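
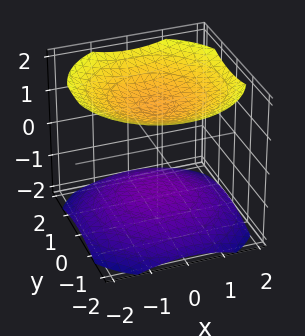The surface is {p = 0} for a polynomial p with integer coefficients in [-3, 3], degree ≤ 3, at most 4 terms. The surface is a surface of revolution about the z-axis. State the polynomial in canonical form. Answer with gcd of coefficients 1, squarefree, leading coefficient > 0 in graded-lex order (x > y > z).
x^2 + y^2 - 2*z^2 + 3

First, the picture has 2 separate pieces. Treating them together as one polynomial.
Next, degree: the shape is more complex than any degree-1 surface, so deg p = 2.
Then, symmetries: the z-axis is an axis of rotation, so x and y enter only as x² + y².
Then, from the visible intercepts: no x-intercept at any integer in the box; no y-intercept at any integer in the box.
Finally, the integer polynomial consistent with all of this is the stated p.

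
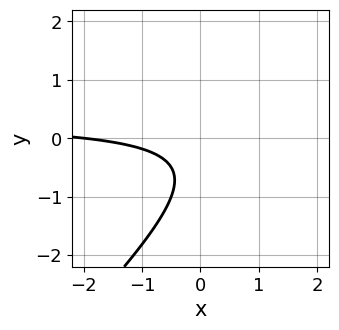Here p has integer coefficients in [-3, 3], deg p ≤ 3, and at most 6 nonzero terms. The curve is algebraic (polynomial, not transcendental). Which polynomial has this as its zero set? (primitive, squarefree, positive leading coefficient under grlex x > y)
1. The degree is 2 — a generic line meets the curve in up to 2 points.
2. Reading off the gridlines: it crosses the x-axis at the gridline x = -2; it misses every integer gridline on the y-axis.
3. The integer polynomial consistent with all of this is the stated p.

3*x*y - 3*y^2 - x - 3*y - 2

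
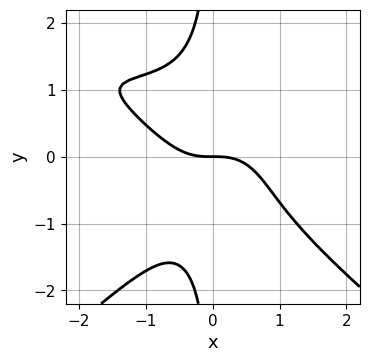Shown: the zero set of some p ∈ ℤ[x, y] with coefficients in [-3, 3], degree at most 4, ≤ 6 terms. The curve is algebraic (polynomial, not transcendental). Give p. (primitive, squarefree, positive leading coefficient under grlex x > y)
1. deg p = 4. No degree-3 curve has this shape.
2. Observable constraints: it meets the y-axis at y = 0 (among the integer gridlines); one x-axis crossing is at x = 0.
3. The integer polynomial consistent with all of this is the stated p.

2*x^3*y - 3*x*y^3 - 3*x^3 - 2*x^2*y - 3*y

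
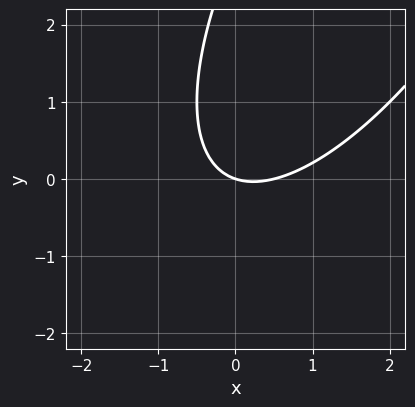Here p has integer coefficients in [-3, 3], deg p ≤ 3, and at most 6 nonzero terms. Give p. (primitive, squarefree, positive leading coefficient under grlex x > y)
deg p = 2.
From the axis intercepts and sections: one x-axis crossing is at x = 0; one y-axis crossing is at y = 0.
Putting this together gives p.

2*x^2 - 2*x*y + y^2 - x - 3*y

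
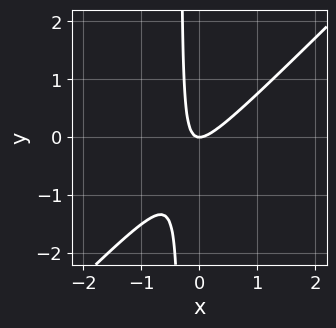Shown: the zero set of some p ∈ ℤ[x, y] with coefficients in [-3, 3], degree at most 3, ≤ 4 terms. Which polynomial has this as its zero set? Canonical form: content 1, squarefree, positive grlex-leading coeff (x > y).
1. deg p = 2. No degree-1 curve has this shape.
2. Reading off the gridlines: it meets the y-axis at y = 0 (among the integer gridlines); it meets the x-axis at x = 0 (among the integer gridlines).
3. Fitting integer coefficients to these (and the overall shape) gives p.

3*x^2 - 3*x*y - y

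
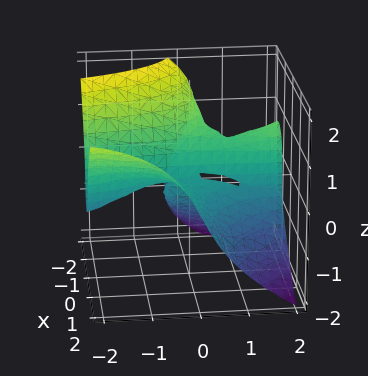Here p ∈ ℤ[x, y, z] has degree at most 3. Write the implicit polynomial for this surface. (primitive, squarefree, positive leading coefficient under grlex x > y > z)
deg p = 3. A generic line meets the surface in up to 3 points.
Reading off the gridlines: it meets the z-axis at z = 0 (among the integer gridlines); the visible y-axis segment lies entirely on the surface; every point of the x-axis in the box is on the surface.
Putting this together gives p.

3*x^2*y + x*y^2 + 2*z^3 + 3*x*z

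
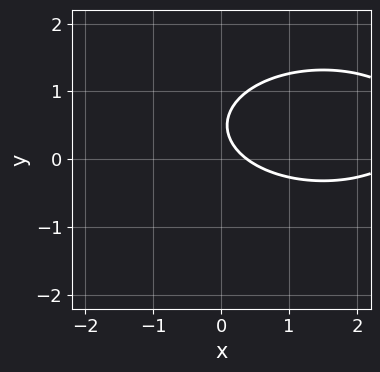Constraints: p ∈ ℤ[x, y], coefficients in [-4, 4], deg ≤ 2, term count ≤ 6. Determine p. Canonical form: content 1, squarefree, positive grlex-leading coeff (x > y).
The degree is 2 — no degree-1 curve has this shape.
Reading off the gridlines: it misses every integer gridline on the y-axis.
These observations pin down the coefficients.

x^2 + 3*y^2 - 3*x - 3*y + 1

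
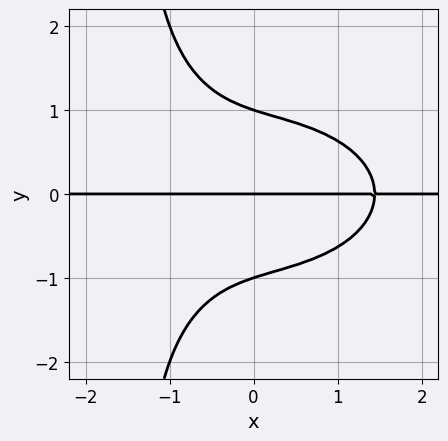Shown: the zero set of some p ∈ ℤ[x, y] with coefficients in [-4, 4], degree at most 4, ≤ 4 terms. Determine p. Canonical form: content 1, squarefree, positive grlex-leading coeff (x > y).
The degree is 4 — a generic line meets the curve in up to 4 points.
Against the integer gridlines: among the integer gridlines, it crosses the y-axis at y ∈ {-1, 0, 1}; every point of the x-axis in the box is on the curve.
These observations pin down the coefficients.

x^3*y + 2*x*y^3 + 3*y^3 - 3*y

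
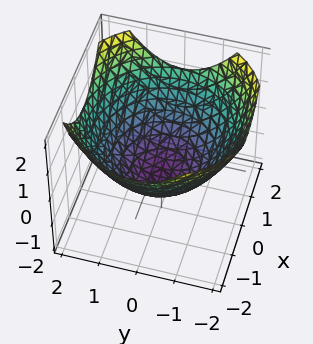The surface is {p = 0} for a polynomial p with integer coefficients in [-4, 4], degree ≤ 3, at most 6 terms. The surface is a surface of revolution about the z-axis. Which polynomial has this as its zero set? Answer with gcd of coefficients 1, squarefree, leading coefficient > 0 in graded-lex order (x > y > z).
x^2 + y^2 - 2*z - 2

(a) deg p = 2. The shape is more complex than any degree-1 surface.
(b) Symmetries: rotational symmetry about the z-axis ⇒ p depends on x, y only through x² + y².
(c) From the axis intercepts and sections: it crosses the z-axis at the gridline z = -1; a circular section at z = 0 has radius between 1 and 2.
(d) These observations pin down the coefficients.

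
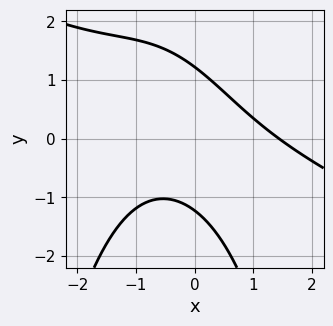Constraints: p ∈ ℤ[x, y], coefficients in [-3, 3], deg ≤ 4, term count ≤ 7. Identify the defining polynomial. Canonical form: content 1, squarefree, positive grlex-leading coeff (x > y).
x^3 + 2*x^2*y + 3*x*y + 2*y^2 - 3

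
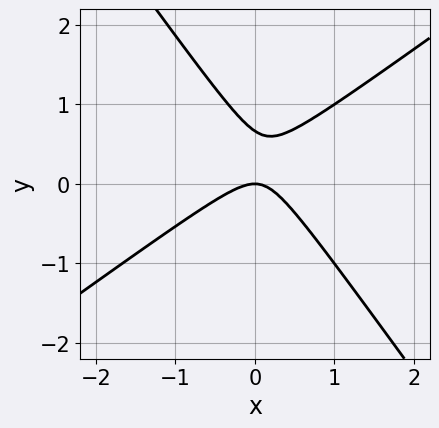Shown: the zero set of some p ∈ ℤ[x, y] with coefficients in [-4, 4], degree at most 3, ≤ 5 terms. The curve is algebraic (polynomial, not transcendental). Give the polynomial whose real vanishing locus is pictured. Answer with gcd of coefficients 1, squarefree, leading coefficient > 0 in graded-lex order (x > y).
3*x^2 - 2*x*y - 3*y^2 + 2*y

1. Degree: a generic line meets the curve in up to 2 points, so deg p = 2.
2. Observable constraints: it meets the x-axis at x = 0 (among the integer gridlines); it crosses the y-axis at the gridline y = 0.
3. The integer polynomial consistent with all of this is the stated p.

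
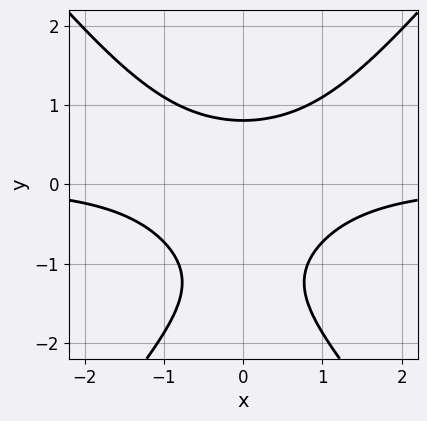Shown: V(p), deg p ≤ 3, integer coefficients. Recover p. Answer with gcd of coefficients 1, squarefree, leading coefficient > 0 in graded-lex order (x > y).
The degree is 3 — the shape is more complex than any degree-2 curve.
Symmetries: the x ↦ −x reflection is a symmetry, so x appears only in even powers.
Reading off the gridlines: it misses every integer gridline on the x-axis.
Together with the visible shape, these determine p as stated.

3*x^2*y - 2*y^3 - 3*y^2 + 3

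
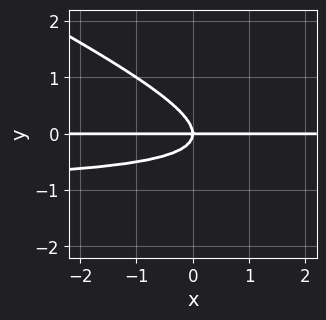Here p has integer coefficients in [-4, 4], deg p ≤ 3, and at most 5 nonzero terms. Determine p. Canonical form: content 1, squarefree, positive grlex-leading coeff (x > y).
x*y^2 + 2*y^3 + x*y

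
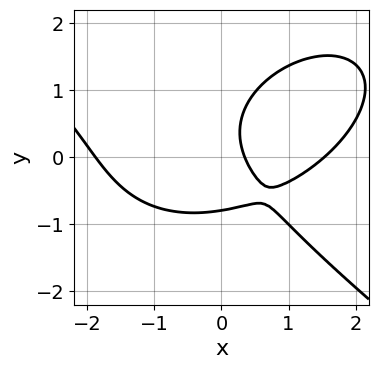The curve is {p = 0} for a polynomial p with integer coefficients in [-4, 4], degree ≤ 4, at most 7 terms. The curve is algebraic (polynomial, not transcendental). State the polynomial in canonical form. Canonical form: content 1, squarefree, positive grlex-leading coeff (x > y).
x^3 + 2*y^3 - 3*x*y - 3*x + 1

1. The degree is 3 — no degree-2 curve has this shape.
2. Putting this together gives p.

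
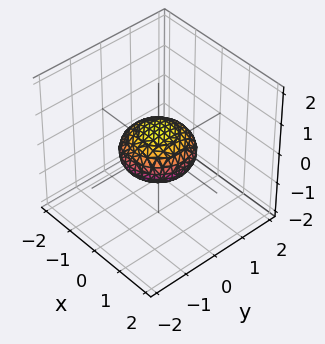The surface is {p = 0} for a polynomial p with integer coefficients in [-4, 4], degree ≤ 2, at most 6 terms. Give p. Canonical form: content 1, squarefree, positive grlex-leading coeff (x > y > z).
First, degree: a closed, bounded, convex surface; a quadric, so deg p = 2.
Next, symmetries: mirror symmetry z ↦ −z ⇒ only even powers of z; every cross-section ⟂ z is a circle, so x, y appear only via x² + y².
Then, reading off the gridlines: the x-axis gridline crossings are at x ∈ {-1, 1}; among the integer gridlines, it crosses the y-axis at y ∈ {-1, 1}.
Finally, putting this together gives p.

x^2 + y^2 + 2*z^2 - 1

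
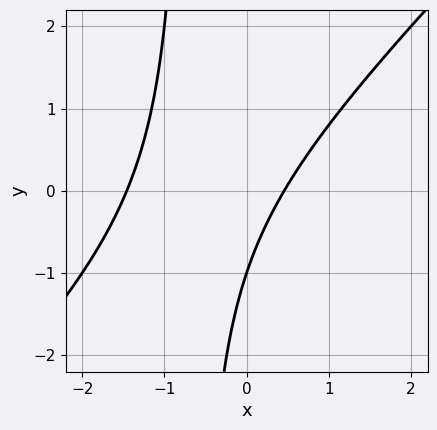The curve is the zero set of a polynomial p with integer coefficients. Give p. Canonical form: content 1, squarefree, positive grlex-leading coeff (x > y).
First, deg p = 2. A generic line meets the curve in up to 2 points.
Then, against the integer gridlines: it crosses the y-axis at the gridline y = -1.
Finally, these observations pin down the coefficients.

3*x^2 - 3*x*y + 3*x - 2*y - 2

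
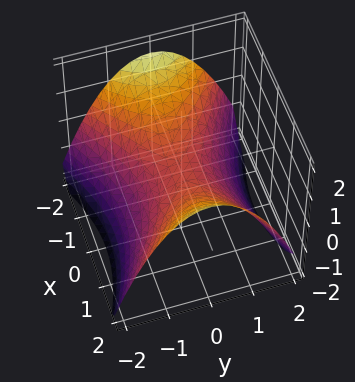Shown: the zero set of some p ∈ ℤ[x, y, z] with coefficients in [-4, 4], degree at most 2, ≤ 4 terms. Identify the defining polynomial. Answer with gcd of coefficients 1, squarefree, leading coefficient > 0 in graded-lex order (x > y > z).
Degree: a saddle surface; a quadric, so deg p = 2.
Symmetries: it's symmetric under x → −x, forcing even powers of x; mirror symmetry y ↦ −y ⇒ only even powers of y.
Observable constraints: it meets the x-axis at x = 0 (among the integer gridlines); one y-axis crossing is at y = 0; it meets the z-axis at z = 0 (among the integer gridlines).
The integer polynomial consistent with all of this is the stated p.

x^2 - 2*y^2 - 3*z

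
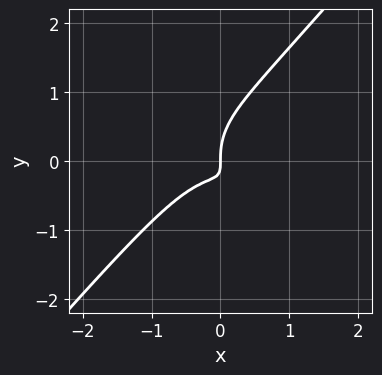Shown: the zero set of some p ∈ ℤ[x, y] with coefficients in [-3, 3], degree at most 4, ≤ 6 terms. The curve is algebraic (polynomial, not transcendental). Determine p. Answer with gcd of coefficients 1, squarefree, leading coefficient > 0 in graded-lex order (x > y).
3*x^3 - 2*y^3 + 3*x*y + x

Degree: the shape is more complex than any degree-2 curve, so deg p = 3.
Against the integer gridlines: it meets the y-axis at y = 0 (among the integer gridlines); it crosses the x-axis at the gridline x = 0.
Solving for integer coefficients yields p as stated.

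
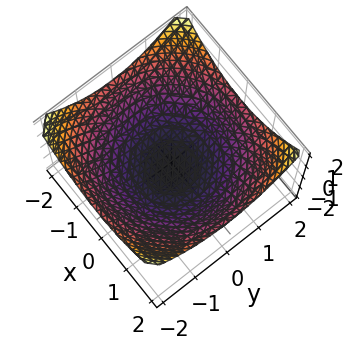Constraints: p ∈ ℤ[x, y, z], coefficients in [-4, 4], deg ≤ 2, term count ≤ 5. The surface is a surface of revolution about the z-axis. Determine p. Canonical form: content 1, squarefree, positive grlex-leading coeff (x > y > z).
x^2 + y^2 - 3*z - 2

(a) The degree is 2 — a generic line meets the surface in up to 2 points.
(b) By symmetry, the z-axis is an axis of rotation, so x and y enter only as x² + y².
(c) From the axis intercepts and sections: a circular section at z = 0 has radius between 1 and 2.
(d) Matching integer coefficients to the picture gives p.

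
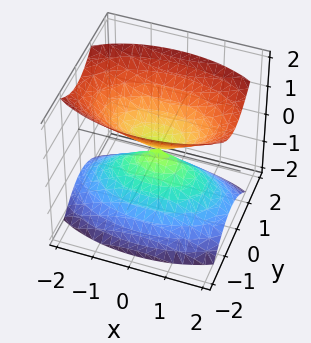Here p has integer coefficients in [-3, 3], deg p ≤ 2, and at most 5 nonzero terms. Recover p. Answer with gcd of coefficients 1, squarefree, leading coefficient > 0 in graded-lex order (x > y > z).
1. The picture has 2 separate pieces.
2. deg p = 2.
3. Symmetries: mirror symmetry x ↦ −x ⇒ only even powers of x; the y ↦ −y reflection is a symmetry, so y appears only in even powers; the z ↦ −z reflection is a symmetry, so z appears only in even powers.
4. From the visible intercepts: one x-axis crossing is at x = 0; it crosses the z-axis at the gridline z = 0; it crosses the y-axis at the gridline y = 0.
5. Together with the visible shape, these determine p as stated.

x^2 + 3*y^2 - 2*z^2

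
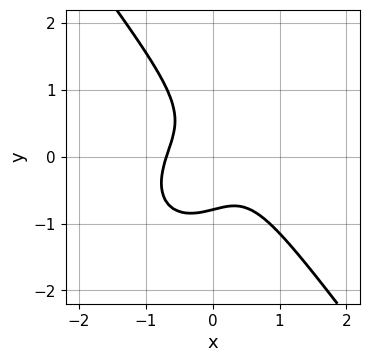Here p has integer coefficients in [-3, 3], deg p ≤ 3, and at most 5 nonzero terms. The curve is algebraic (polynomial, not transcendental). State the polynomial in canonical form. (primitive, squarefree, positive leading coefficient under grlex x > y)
3*x^3 + x*y^2 + 2*y^3 + 2*x*y + 1

First, the degree is 3 — the shape is more complex than any degree-2 curve.
Finally, the integer polynomial consistent with all of this is the stated p.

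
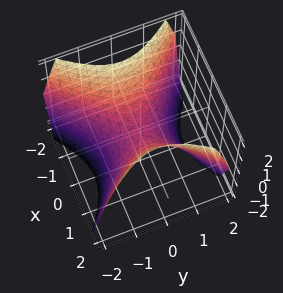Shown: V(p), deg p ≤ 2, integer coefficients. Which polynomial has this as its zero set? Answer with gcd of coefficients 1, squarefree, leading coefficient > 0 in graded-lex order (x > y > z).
x^2 - y^2 - z

(a) The degree is 2 — a saddle surface; a quadric.
(b) Symmetries: it's symmetric under x → −x, forcing even powers of x; it's symmetric under y → −y, forcing even powers of y.
(c) From the visible intercepts: it crosses the z-axis at the gridline z = 0; one x-axis crossing is at x = 0.
(d) Matching integer coefficients to the picture gives p.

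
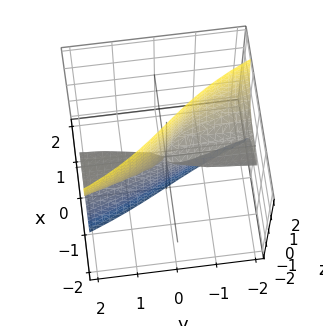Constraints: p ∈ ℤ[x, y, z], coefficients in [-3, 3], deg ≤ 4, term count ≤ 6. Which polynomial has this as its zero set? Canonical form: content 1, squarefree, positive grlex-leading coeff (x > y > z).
2*x^3 + 3*x*z^2 + 2*y*z^2 + y*z

First, deg p = 3.
Next, reading off the gridlines: the visible z-axis segment lies entirely on the surface; every point of the y-axis in the box is on the surface; it crosses the x-axis at the gridline x = 0.
Finally, matching integer coefficients to the picture gives p.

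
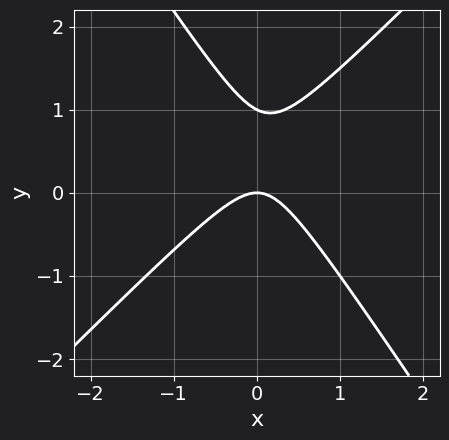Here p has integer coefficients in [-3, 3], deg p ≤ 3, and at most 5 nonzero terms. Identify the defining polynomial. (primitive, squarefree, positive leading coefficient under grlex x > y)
3*x^2 - x*y - 2*y^2 + 2*y

The degree is 2 — a generic line meets the curve in up to 2 points.
Reading off the gridlines: among the integer gridlines, it crosses the y-axis at y ∈ {0, 1}; it meets the x-axis at x = 0 (among the integer gridlines).
Together with the visible shape, these determine p as stated.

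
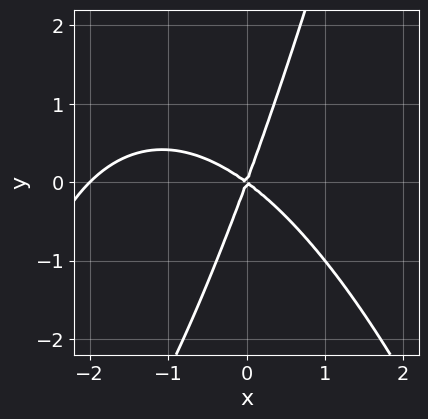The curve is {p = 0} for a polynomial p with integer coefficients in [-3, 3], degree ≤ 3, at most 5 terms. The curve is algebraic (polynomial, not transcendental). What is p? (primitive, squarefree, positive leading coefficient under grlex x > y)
x^3 + 2*x^2 + 2*x*y - y^2

(a) deg p = 3. The shape is more complex than any degree-2 curve.
(b) Observable constraints: the x-axis gridline crossings are at x ∈ {-2, 0}; it meets the y-axis at y = 0 (among the integer gridlines).
(c) Together with the visible shape, these determine p as stated.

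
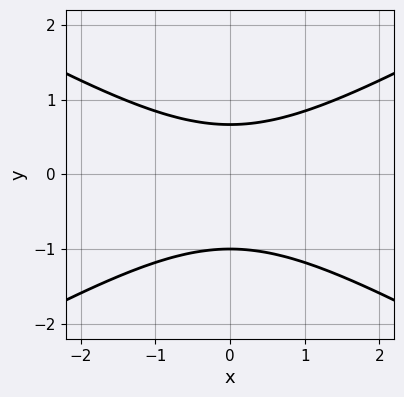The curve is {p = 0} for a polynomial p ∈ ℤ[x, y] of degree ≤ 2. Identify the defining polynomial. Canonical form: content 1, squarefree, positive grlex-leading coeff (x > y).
x^2 - 3*y^2 - y + 2

First, the degree is 2 — the shape is more complex than any degree-1 curve.
Next, symmetries: the x ↦ −x reflection is a symmetry, so x appears only in even powers.
Then, reading off the gridlines: no x-intercept at any integer in the box; it crosses the y-axis at the gridline y = -1.
Finally, these observations pin down the coefficients.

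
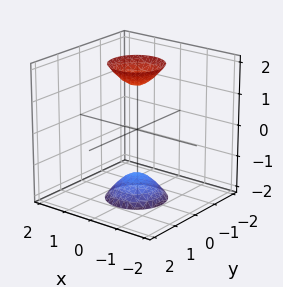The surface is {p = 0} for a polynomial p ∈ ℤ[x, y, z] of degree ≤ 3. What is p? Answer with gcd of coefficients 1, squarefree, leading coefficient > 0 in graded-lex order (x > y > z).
First, the picture has 2 separate pieces.
Next, deg p = 2.
Then, by symmetry, the z-axis is an axis of rotation, so x and y enter only as x² + y²; mirror symmetry z ↦ −z ⇒ only even powers of z.
Next, from the axis intercepts and sections: it misses every integer gridline on the x-axis; a circular section at z = -2 has radius between 0 and 1; no y-intercept at any integer in the box.
Finally, putting this together gives p.

3*x^2 + 3*y^2 - z^2 + 2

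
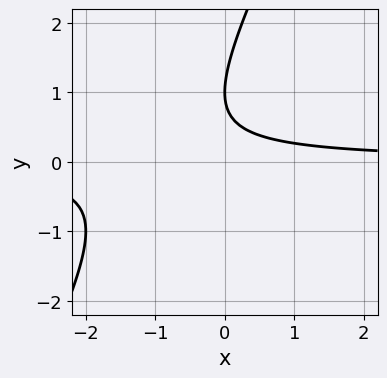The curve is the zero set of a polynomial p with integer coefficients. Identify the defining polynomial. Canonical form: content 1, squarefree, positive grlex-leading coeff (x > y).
Degree: a generic line meets the curve in up to 2 points, so deg p = 2.
Against the integer gridlines: it misses every integer gridline on the x-axis; it meets the y-axis at y = 1 (among the integer gridlines).
Putting this together gives p.

2*x*y - y^2 + 2*y - 1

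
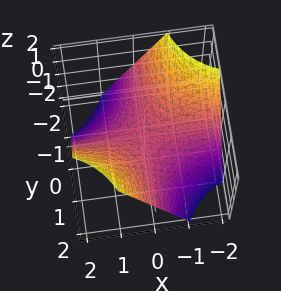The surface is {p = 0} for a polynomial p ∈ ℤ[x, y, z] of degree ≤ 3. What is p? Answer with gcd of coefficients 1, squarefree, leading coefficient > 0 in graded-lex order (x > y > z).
x*y - z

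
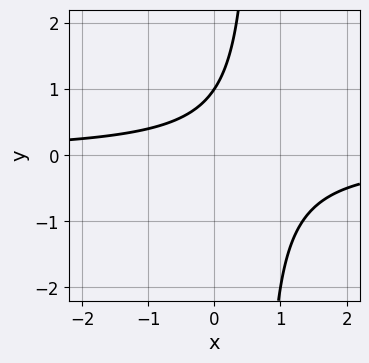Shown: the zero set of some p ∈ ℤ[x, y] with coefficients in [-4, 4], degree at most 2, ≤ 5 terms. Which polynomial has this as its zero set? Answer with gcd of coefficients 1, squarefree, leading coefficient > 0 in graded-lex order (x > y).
3*x*y - 2*y + 2

1. Degree: a generic line meets the curve in up to 2 points, so deg p = 2.
2. Observable constraints: no x-intercept at any integer in the box; one y-axis crossing is at y = 1.
3. Matching integer coefficients to the picture gives p.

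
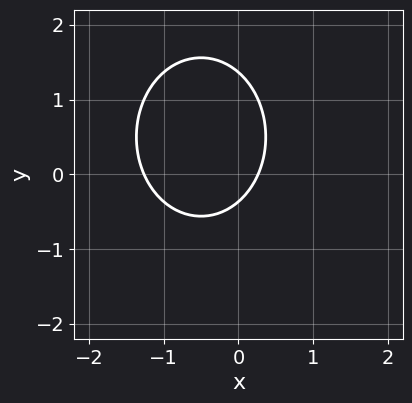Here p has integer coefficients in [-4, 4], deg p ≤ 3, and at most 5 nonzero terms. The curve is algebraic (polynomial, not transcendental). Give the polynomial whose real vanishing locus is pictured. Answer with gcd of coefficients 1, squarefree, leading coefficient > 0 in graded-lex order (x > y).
3*x^2 + 2*y^2 + 3*x - 2*y - 1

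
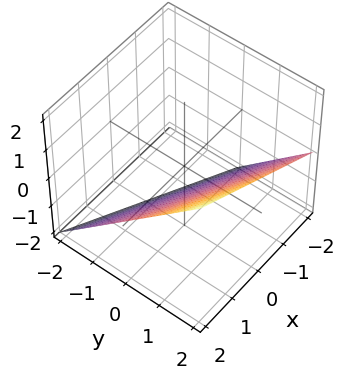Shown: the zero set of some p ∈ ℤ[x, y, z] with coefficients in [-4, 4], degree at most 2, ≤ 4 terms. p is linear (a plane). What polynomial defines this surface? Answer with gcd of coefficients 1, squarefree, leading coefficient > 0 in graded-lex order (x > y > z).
x + 2*y - 2*z - 2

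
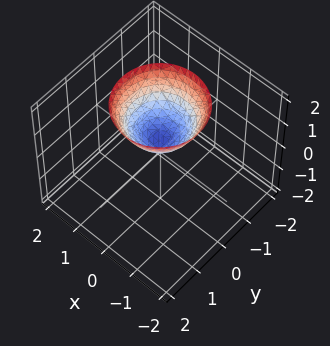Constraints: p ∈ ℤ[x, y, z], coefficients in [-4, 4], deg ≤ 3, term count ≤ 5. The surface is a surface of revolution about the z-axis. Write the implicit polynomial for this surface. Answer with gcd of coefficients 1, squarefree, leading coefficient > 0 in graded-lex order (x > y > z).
2*x^2 + 2*y^2 - 2*z + 1

1. The degree is 2 — a generic line meets the surface in up to 2 points.
2. Symmetries: rotational symmetry about the z-axis ⇒ p depends on x, y only through x² + y².
3. Against the integer gridlines: a circular section at z = 2 has radius between 1 and 2; no x-intercept at any integer in the box.
4. Solving for integer coefficients yields p as stated.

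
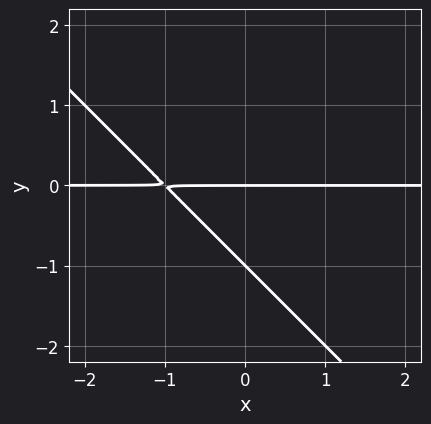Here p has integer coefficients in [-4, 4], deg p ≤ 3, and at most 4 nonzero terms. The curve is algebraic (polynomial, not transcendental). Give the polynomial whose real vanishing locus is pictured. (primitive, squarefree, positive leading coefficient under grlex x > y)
First, degree: a generic line meets the curve in up to 2 points, so deg p = 2.
Then, against the integer gridlines: among the integer gridlines, it crosses the y-axis at y ∈ {-1, 0}; every point of the x-axis in the box is on the curve.
Finally, assembling these constraints gives the stated polynomial.

x*y + y^2 + y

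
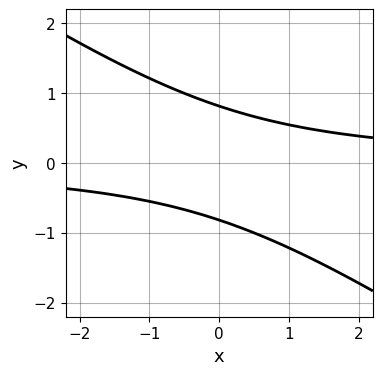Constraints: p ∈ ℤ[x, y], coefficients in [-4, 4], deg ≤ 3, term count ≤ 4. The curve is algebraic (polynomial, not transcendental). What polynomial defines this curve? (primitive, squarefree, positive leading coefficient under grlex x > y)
(a) The degree is 2 — no degree-1 curve has this shape.
(b) From the axis intercepts and sections: no x-intercept at any integer in the box.
(c) Together with the visible shape, these determine p as stated.

2*x*y + 3*y^2 - 2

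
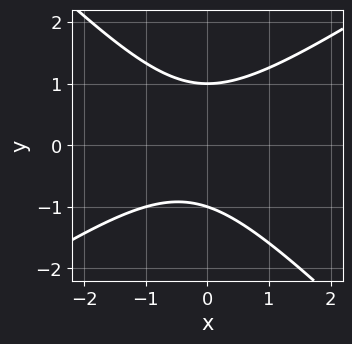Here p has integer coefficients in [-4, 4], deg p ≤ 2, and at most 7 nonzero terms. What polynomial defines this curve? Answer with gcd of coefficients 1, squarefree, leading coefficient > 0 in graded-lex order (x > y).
2*x^2 - x*y - 3*y^2 + x + 3

The degree is 2 — no degree-1 curve has this shape.
Against the integer gridlines: among the integer gridlines, it crosses the y-axis at y ∈ {-1, 1}; the curve avoids every integer x-axis point in the box.
The integer polynomial consistent with all of this is the stated p.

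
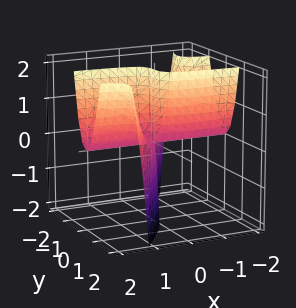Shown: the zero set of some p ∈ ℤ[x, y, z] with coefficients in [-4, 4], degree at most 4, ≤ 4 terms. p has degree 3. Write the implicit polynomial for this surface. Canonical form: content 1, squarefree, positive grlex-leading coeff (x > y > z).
3*x*y^2 - 2*y^3 - x*z

1. The degree is 3 — the shape is more complex than any degree-2 surface.
2. Observable constraints: it meets the y-axis at y = 0 (among the integer gridlines); every point of the x-axis in the box is on the surface.
3. Assembling these constraints gives the stated polynomial.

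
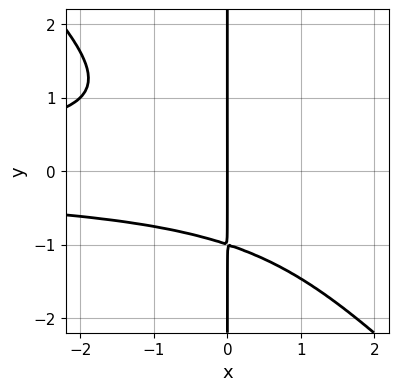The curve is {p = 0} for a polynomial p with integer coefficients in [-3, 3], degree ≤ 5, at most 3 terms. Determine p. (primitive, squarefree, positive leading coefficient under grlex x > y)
x^2*y^2 + x*y^3 + x

(a) The degree is 4 — a generic line meets the curve in up to 4 points.
(b) Observable constraints: one x-axis crossing is at x = 0; the visible y-axis segment lies entirely on the curve.
(c) These observations pin down the coefficients.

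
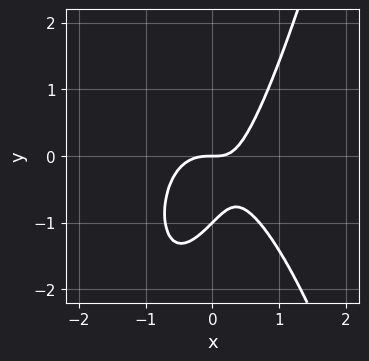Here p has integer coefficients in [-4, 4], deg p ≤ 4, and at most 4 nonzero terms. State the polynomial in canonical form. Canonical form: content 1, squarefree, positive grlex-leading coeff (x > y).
The degree is 3 — no degree-2 curve has this shape.
Observable constraints: the y-axis gridline crossings are at y ∈ {-1, 0}; it crosses the x-axis at the gridline x = 0.
Assembling these constraints gives the stated polynomial.

2*x^3 + x*y - y^2 - y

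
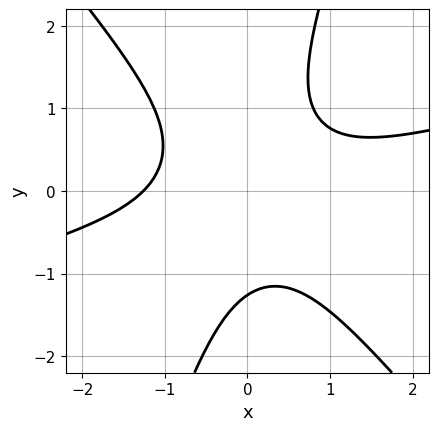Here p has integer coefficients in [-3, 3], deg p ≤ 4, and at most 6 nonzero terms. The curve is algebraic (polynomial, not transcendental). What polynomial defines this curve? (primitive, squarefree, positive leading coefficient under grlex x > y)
The degree is 3 — the shape is more complex than any degree-2 curve.
The integer polynomial consistent with all of this is the stated p.

x^3 - 3*x^2*y - 2*x*y^2 + y^3 + 2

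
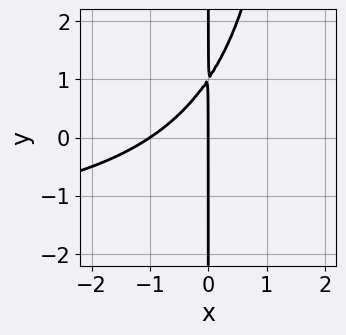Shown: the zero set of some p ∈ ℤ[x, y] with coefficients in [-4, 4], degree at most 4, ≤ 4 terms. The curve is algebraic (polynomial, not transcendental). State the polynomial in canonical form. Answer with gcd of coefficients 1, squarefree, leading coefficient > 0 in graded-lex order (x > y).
x^2*y + 2*x^2 - 2*x*y + 2*x

Degree: the shape is more complex than any degree-2 curve, so deg p = 3.
Reading off the gridlines: the visible y-axis segment lies entirely on the curve; among the integer gridlines, it crosses the x-axis at x ∈ {-1, 0}.
Matching integer coefficients to the picture gives p.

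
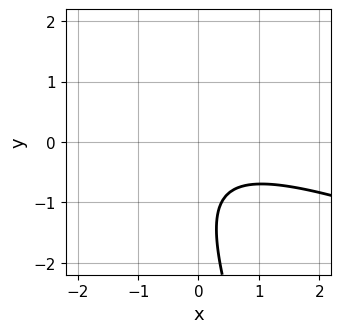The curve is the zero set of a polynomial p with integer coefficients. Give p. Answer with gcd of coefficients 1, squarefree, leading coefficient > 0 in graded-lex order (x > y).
1. deg p = 2.
2. Against the integer gridlines: the curve avoids every integer x-axis point in the box; no y-intercept at any integer in the box.
3. Fitting integer coefficients to these (and the overall shape) gives p.

x^2 + 3*x*y + y^2 + 2*y + 2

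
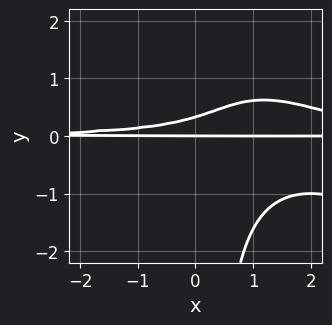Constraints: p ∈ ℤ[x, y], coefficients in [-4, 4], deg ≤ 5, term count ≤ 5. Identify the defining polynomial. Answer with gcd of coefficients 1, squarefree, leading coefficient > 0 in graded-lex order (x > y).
Degree: no degree-3 curve has this shape, so deg p = 4.
Against the integer gridlines: every point of the x-axis in the box is on the curve; it meets the y-axis at y = 0 (among the integer gridlines).
Fitting integer coefficients to these (and the overall shape) gives p.

x^2*y^2 + x*y^3 - 3*x*y^2 + 3*y^2 - y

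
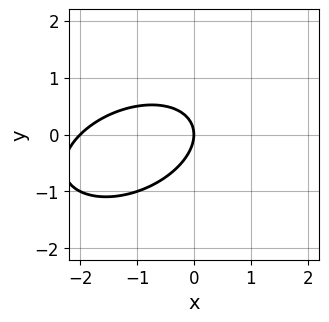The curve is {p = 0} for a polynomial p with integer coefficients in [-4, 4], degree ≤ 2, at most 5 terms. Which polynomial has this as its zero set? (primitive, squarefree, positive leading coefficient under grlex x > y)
First, deg p = 2. A generic line meets the curve in up to 2 points.
Then, against the integer gridlines: it meets the y-axis at y = 0 (among the integer gridlines); the x-axis gridline crossings are at x ∈ {-2, 0}.
Finally, fitting integer coefficients to these (and the overall shape) gives p.

x^2 - x*y + 2*y^2 + 2*x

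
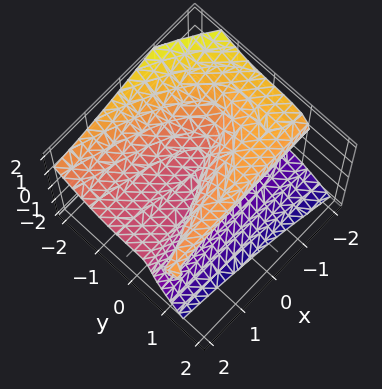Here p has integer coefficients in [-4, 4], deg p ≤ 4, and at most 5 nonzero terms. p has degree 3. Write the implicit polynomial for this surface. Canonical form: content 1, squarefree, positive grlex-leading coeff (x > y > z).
Degree: the shape is more complex than any degree-2 surface, so deg p = 3.
Against the integer gridlines: every point of the x-axis in the box is on the surface; one y-axis crossing is at y = 0; it meets the z-axis at z = 0 (among the integer gridlines).
Putting this together gives p.

x*y*z - y^3 - z^3 - x*z + 2*y*z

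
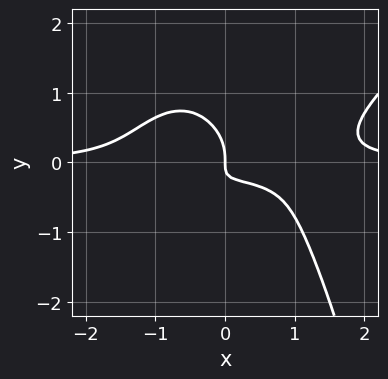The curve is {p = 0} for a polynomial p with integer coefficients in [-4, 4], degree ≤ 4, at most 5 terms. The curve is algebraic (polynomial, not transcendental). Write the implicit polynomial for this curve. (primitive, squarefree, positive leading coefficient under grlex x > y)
2*x^3*y - 2*x^2*y^2 - 3*y^3 - 3*x*y - x

1. deg p = 4. A generic line meets the curve in up to 4 points.
2. From the visible intercepts: it crosses the y-axis at the gridline y = 0; one x-axis crossing is at x = 0.
3. Fitting integer coefficients to these (and the overall shape) gives p.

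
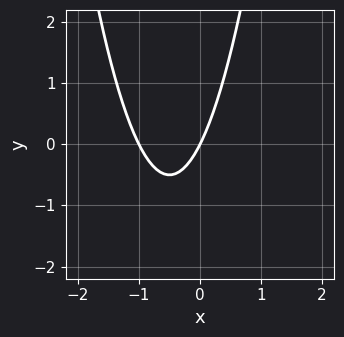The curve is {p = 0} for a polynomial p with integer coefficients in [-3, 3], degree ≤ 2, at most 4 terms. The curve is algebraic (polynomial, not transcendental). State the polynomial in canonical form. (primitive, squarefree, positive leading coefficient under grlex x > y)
Degree: a generic line meets the curve in up to 2 points, so deg p = 2.
Observable constraints: the x-axis gridline crossings are at x ∈ {-1, 0}; it crosses the y-axis at the gridline y = 0.
Together with the visible shape, these determine p as stated.

2*x^2 + 2*x - y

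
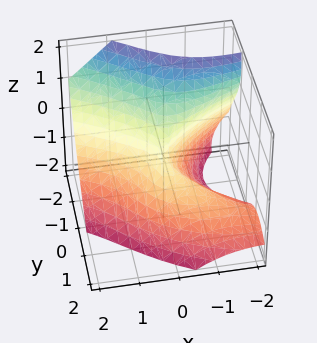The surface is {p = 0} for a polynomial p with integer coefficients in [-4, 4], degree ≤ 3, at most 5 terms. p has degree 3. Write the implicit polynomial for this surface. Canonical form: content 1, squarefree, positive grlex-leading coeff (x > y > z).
3*x*y*z - 2*y^3 - z^3 - 2*x^2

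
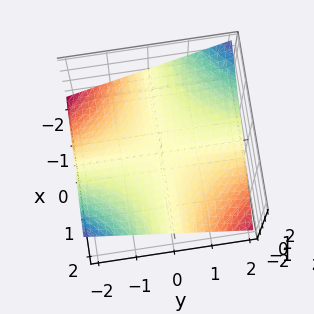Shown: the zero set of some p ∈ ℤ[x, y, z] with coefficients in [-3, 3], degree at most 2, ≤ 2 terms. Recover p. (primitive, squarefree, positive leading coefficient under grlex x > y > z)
(a) Degree: a saddle surface; a quadric, so deg p = 2.
(b) Reading off the gridlines: the visible x-axis segment lies entirely on the surface; the visible y-axis segment lies entirely on the surface.
(c) Assembling these constraints gives the stated polynomial.

x*y + 3*z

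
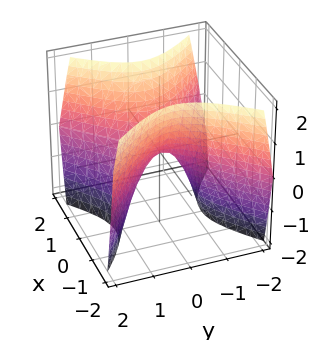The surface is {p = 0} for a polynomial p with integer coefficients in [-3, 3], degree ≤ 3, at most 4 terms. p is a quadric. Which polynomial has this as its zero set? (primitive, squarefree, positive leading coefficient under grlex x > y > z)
3*x^2 - 3*y^2 - 2*z

First, deg p = 2.
Next, symmetries: the y ↦ −y reflection is a symmetry, so y appears only in even powers; mirror symmetry x ↦ −x ⇒ only even powers of x.
Next, against the integer gridlines: it crosses the z-axis at the gridline z = 0; one x-axis crossing is at x = 0.
Finally, putting this together gives p.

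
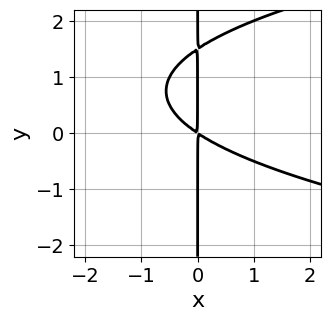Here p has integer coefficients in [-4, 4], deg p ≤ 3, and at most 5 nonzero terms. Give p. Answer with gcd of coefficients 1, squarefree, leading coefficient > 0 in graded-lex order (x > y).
1. deg p = 3. The shape is more complex than any degree-2 curve.
2. Checking where it meets the axes: every point of the y-axis in the box is on the curve.
3. Fitting integer coefficients to these (and the overall shape) gives p.

2*x*y^2 - 2*x^2 - 3*x*y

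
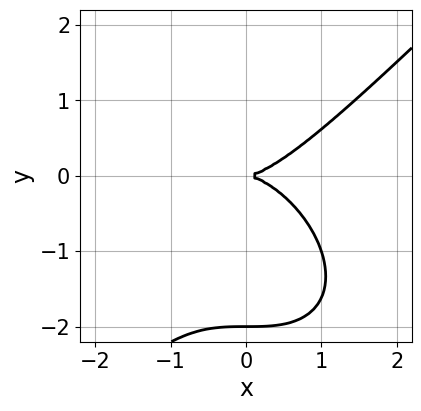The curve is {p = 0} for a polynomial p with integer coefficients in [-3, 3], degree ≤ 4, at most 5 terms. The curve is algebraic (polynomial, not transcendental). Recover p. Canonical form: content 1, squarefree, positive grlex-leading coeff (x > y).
1. The degree is 3 — the shape is more complex than any degree-2 curve.
2. Reading off the gridlines: one x-axis crossing is at x = 0; among the integer gridlines, it crosses the y-axis at y ∈ {-2, 0}.
3. Putting this together gives p.

x^3 - y^3 - 2*y^2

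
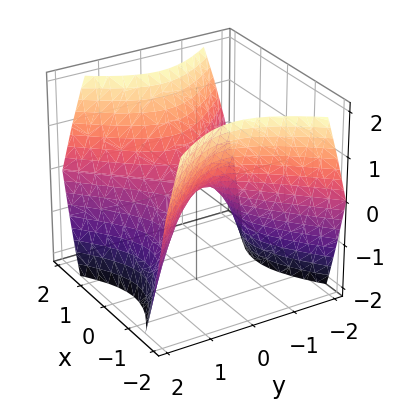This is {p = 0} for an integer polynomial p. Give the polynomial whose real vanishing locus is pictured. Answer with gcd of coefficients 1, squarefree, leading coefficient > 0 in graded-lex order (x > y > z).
x^2 - y^2 - z

First, deg p = 2. A hyperbolic paraboloid; a quadric.
Next, symmetries: mirror symmetry y ↦ −y ⇒ only even powers of y; mirror symmetry x ↦ −x ⇒ only even powers of x.
Next, observable constraints: it crosses the x-axis at the gridline x = 0; it crosses the y-axis at the gridline y = 0; it meets the z-axis at z = 0 (among the integer gridlines).
Finally, solving for integer coefficients yields p as stated.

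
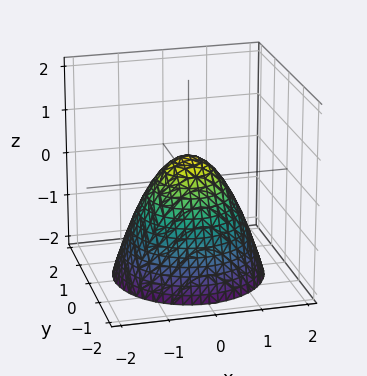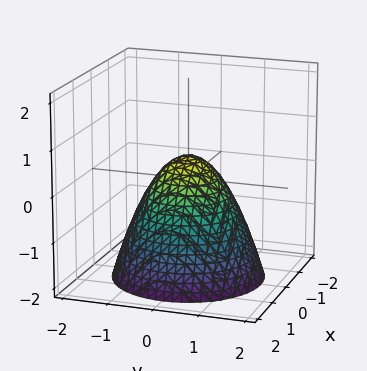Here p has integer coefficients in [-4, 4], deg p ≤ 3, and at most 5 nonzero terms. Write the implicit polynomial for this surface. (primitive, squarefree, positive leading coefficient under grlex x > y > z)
(a) deg p = 2.
(b) By symmetry, the z-axis is an axis of rotation, so x and y enter only as x² + y².
(c) Checking where it meets the axes: a circular section at z = -2 has radius between 1 and 2.
(d) Together with the visible shape, these determine p as stated.

2*x^2 + 2*y^2 + 2*z - 1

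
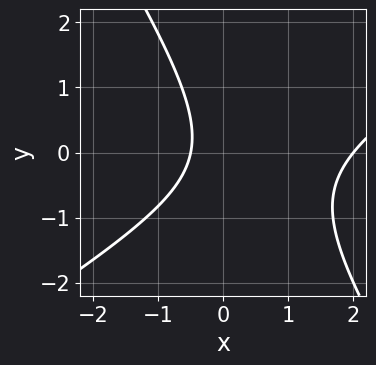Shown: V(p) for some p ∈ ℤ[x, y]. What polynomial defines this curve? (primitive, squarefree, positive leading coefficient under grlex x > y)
The degree is 2 — a generic line meets the curve in up to 2 points.
Reading off the gridlines: no y-intercept at any integer in the box; it crosses the x-axis at the gridline x = 2.
Solving for integer coefficients yields p as stated.

2*x^2 - 2*x*y - 2*y^2 - 3*x - 2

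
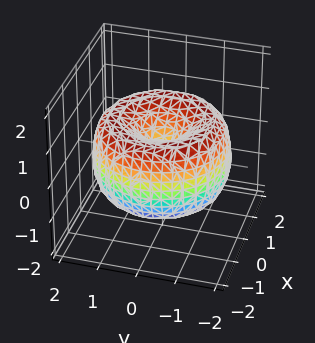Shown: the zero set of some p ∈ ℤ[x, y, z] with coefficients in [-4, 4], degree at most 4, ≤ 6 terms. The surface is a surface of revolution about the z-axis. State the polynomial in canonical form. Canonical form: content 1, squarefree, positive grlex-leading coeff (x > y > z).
The degree is 4 — the shape is more complex than any degree-3 surface.
Symmetry: every cross-section ⟂ z is a circle, so x, y appear only via x² + y².
From the axis intercepts and sections: a circular section at z = 1 has radius exactly 1; one x-axis crossing is at x = 0.
Solving for integer coefficients yields p as stated.

x^4 + 2*x^2*y^2 + y^4 - 3*x^2 - 3*y^2 + 2*z^2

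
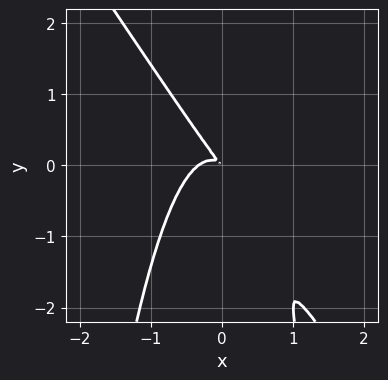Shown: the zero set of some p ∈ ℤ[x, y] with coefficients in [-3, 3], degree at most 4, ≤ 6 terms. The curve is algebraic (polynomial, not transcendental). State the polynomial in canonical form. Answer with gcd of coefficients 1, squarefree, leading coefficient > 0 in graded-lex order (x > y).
1. Degree: no degree-2 curve has this shape, so deg p = 3.
2. Matching integer coefficients to the picture gives p.

3*x^3 + 2*x^2*y + x^2 + 2*x*y + y^2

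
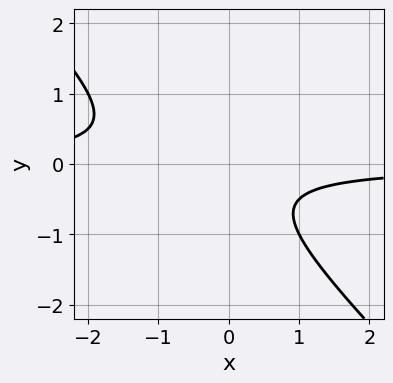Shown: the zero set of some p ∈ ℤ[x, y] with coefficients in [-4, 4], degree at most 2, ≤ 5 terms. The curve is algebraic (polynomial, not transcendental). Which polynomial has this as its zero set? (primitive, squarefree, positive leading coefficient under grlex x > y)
(a) The degree is 2 — a generic line meets the curve in up to 2 points.
(b) From the axis intercepts and sections: the curve avoids every integer y-axis point in the box; it misses every integer gridline on the x-axis.
(c) Solving for integer coefficients yields p as stated.

2*x*y + 2*y^2 + y + 1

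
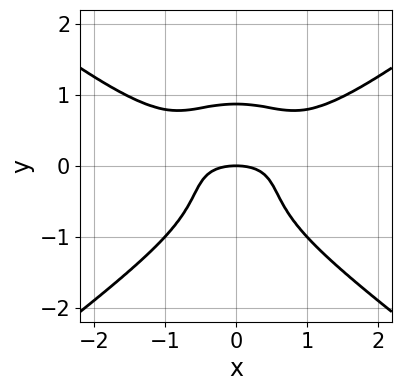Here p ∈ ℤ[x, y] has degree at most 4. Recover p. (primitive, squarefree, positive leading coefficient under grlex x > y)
(a) deg p = 4. No degree-3 curve has this shape.
(b) Symmetries: the x ↦ −x reflection is a symmetry, so x appears only in even powers.
(c) Observable constraints: it crosses the x-axis at the gridline x = 0; it crosses the y-axis at the gridline y = 0.
(d) The integer polynomial consistent with all of this is the stated p.

x^4 - 3*y^4 - 3*x^2*y + x^2 + 2*y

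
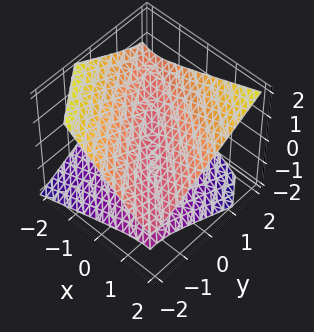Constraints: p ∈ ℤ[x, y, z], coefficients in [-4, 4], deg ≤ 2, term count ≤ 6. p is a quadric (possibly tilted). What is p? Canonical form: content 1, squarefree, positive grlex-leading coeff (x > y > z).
x^2 + 2*x*y - x*z + y^2 - 3*z^2

1. The degree is 2 — a generic line meets the surface in up to 2 points.
2. Checking where it meets the axes: one y-axis crossing is at y = 0; it crosses the z-axis at the gridline z = 0; it meets the x-axis at x = 0 (among the integer gridlines).
3. These observations pin down the coefficients.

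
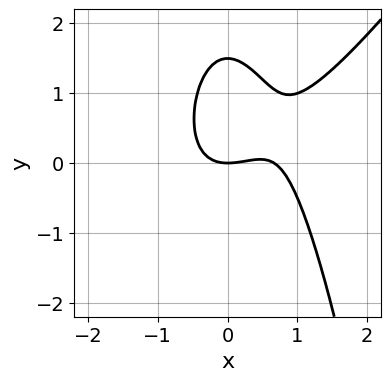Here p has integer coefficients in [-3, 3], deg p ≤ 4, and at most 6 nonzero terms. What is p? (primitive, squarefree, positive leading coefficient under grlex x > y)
1. deg p = 3. A generic line meets the curve in up to 3 points.
2. Reading off the gridlines: one x-axis crossing is at x = 0; it meets the y-axis at y = 0 (among the integer gridlines).
3. Fitting integer coefficients to these (and the overall shape) gives p.

3*x^3 - 2*x^2*y - 2*x^2 - 2*y^2 + 3*y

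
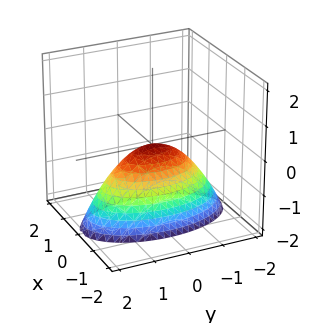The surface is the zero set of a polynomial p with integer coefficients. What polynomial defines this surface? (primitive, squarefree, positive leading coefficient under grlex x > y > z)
3*x^2 + y^2 + 2*z

(a) deg p = 2.
(b) Symmetries: the x ↦ −x reflection is a symmetry, so x appears only in even powers; the y ↦ −y reflection is a symmetry, so y appears only in even powers.
(c) Reading off the gridlines: it meets the x-axis at x = 0 (among the integer gridlines); one y-axis crossing is at y = 0; it crosses the z-axis at the gridline z = 0.
(d) These observations pin down the coefficients.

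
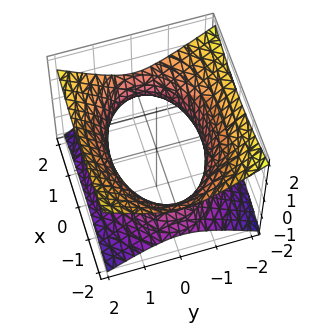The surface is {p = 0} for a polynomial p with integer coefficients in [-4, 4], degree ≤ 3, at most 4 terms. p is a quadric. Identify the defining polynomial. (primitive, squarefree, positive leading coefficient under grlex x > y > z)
x^2 + 2*y^2 - 3*z^2 - 3

1. deg p = 2. One connected sheet with a waist; a quadric.
2. Symmetries: the x ↦ −x reflection is a symmetry, so x appears only in even powers; the y ↦ −y reflection is a symmetry, so y appears only in even powers; mirror symmetry z ↦ −z ⇒ only even powers of z.
3. From the visible intercepts: it misses every integer gridline on the z-axis.
4. Solving for integer coefficients yields p as stated.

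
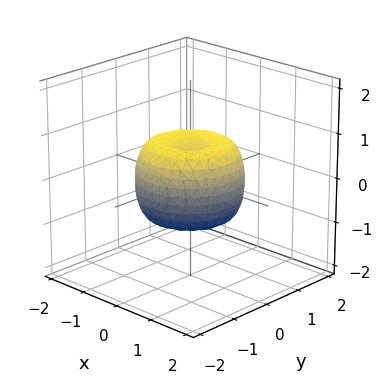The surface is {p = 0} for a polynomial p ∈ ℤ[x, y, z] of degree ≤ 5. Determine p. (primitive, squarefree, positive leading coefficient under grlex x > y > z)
2*x^4 + 4*x^2*y^2 + 2*y^4 - 2*x^2 - 2*y^2 + 2*z^2 - 1

1. Degree: no degree-3 surface has this shape, so deg p = 4.
2. Symmetries: rotational symmetry about the z-axis ⇒ p depends on x, y only through x² + y².
3. Reading off the gridlines: a circular section at z = 0 has radius between 1 and 2.
4. Putting this together gives p.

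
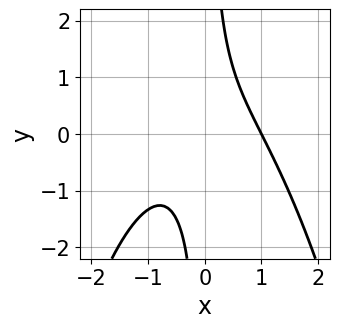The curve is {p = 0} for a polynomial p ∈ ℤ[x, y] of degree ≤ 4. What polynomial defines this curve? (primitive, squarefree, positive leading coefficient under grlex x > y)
2*x^3 + 3*x*y - 2

1. The degree is 3 — no degree-2 curve has this shape.
2. From the visible intercepts: it meets the x-axis at x = 1 (among the integer gridlines); it misses every integer gridline on the y-axis.
3. These observations pin down the coefficients.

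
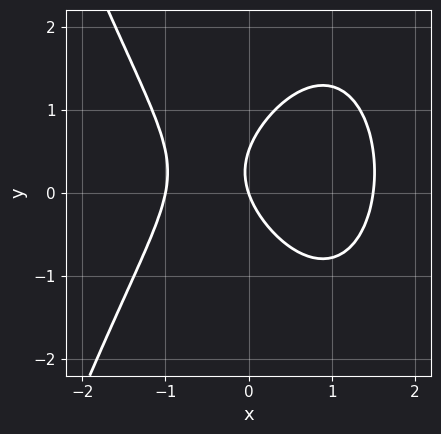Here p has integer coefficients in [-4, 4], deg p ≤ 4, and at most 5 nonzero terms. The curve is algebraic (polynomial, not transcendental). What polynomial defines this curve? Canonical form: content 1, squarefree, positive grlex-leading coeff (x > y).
(a) The degree is 3 — no degree-2 curve has this shape.
(b) Checking where it meets the axes: it meets the y-axis at y = 0 (among the integer gridlines); among the integer gridlines, it crosses the x-axis at x ∈ {-1, 0}.
(c) Together with the visible shape, these determine p as stated.

2*x^3 - x^2 + 2*y^2 - 3*x - y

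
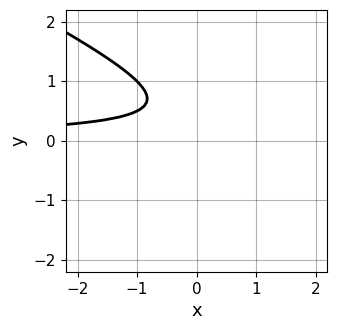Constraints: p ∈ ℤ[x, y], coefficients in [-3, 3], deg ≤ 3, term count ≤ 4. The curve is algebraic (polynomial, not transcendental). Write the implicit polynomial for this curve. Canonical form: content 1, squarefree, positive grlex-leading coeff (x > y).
Degree: no degree-1 curve has this shape, so deg p = 2.
Reading off the gridlines: the curve avoids every integer y-axis point in the box; it misses every integer gridline on the x-axis.
These observations pin down the coefficients.

x*y + 2*y^2 - 2*y + 1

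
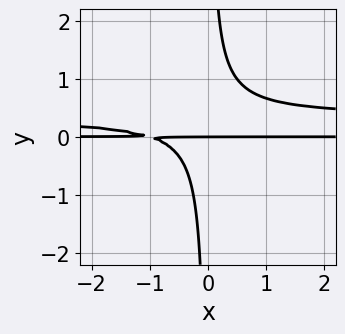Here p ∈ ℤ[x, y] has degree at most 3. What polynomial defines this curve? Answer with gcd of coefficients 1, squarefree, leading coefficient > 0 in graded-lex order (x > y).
First, deg p = 3.
Next, observable constraints: every point of the x-axis in the box is on the curve; it crosses the y-axis at the gridline y = 0.
Finally, fitting integer coefficients to these (and the overall shape) gives p.

3*x*y^2 - x*y - y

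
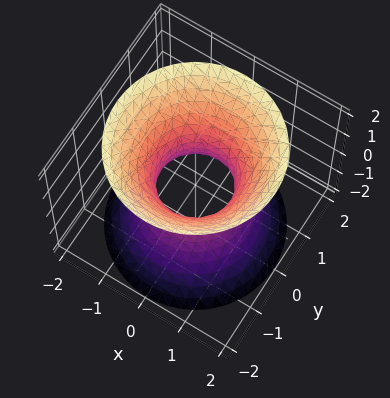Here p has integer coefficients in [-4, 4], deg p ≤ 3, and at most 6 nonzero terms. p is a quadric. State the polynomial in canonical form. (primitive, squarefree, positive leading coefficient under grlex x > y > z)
1. Degree: one connected sheet with a waist; a quadric, so deg p = 2.
2. Symmetries: it's symmetric under z → −z, forcing even powers of z; the z-axis is an axis of rotation, so x and y enter only as x² + y².
3. Checking where it meets the axes: the surface avoids every integer z-axis point in the box; a circular section at z = -1 has radius between 1 and 2.
4. Putting this together gives p.

3*x^2 + 3*y^2 - 2*z^2 - 2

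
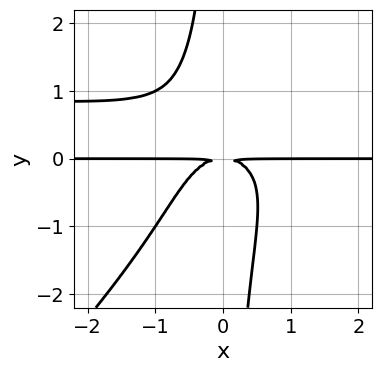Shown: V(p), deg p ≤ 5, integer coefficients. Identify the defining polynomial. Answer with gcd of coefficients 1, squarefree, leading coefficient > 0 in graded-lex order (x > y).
x^2*y^2 - x*y^3 - x^2*y - y^2

First, the degree is 4 — no degree-3 curve has this shape.
Then, against the integer gridlines: the visible x-axis segment lies entirely on the curve.
Finally, matching integer coefficients to the picture gives p.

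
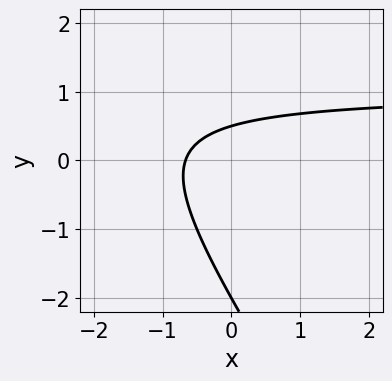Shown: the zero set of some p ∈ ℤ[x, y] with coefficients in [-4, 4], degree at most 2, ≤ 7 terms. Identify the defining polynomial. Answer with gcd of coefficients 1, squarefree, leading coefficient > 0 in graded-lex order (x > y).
3*x*y + 2*y^2 - 3*x + 3*y - 2

1. deg p = 2. A generic line meets the curve in up to 2 points.
2. From the axis intercepts and sections: it crosses the y-axis at the gridline y = -2.
3. Putting this together gives p.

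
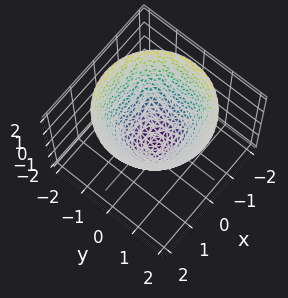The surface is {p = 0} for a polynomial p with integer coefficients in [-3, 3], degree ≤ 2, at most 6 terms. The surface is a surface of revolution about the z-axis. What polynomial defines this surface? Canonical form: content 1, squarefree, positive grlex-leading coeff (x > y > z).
x^2 + y^2 - z - 1

1. deg p = 2. No degree-1 surface has this shape.
2. By symmetry, every cross-section ⟂ z is a circle, so x, y appear only via x² + y².
3. Reading off the gridlines: it meets the z-axis at z = -1 (among the integer gridlines); a circular section at z = 1 has radius between 1 and 2.
4. These observations pin down the coefficients. Check: (-1, 0, 0) on the x-axis lies on the surface, and p(-1, 0, 0) = 0. ✓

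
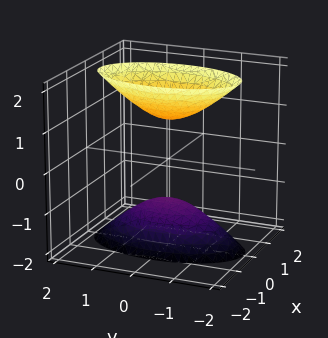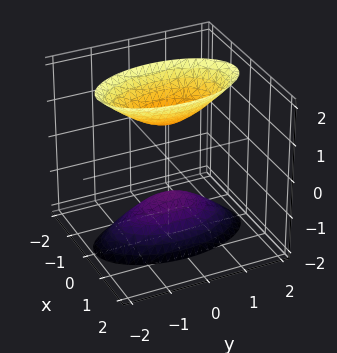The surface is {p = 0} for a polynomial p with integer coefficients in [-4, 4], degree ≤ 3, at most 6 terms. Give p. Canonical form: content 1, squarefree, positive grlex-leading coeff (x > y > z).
3*x^2 + y^2 - z^2 + 1

First, the picture has 2 separate pieces. Treating them together as one polynomial.
Then, degree: two separate bowl-shaped sheets opening away from each other; a quadric, so deg p = 2.
Next, symmetries: the x ↦ −x reflection is a symmetry, so x appears only in even powers; mirror symmetry z ↦ −z ⇒ only even powers of z; it's symmetric under y → −y, forcing even powers of y.
Next, from the axis intercepts and sections: no y-intercept at any integer in the box; the surface avoids every integer x-axis point in the box; the z-axis gridline crossings are at z ∈ {-1, 1}.
Finally, solving for integer coefficients yields p as stated.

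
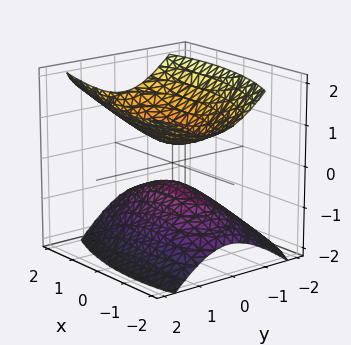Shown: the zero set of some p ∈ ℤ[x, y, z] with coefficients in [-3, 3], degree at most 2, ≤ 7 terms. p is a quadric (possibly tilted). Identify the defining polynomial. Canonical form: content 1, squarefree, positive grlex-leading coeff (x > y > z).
x^2 + x*y + 3*y^2 - y*z - 3*z^2 + 1

(a) I count 2 distinct pieces.
(b) Degree: the shape is more complex than any degree-1 surface, so deg p = 2.
(c) Reading off the gridlines: it misses every integer gridline on the y-axis; no x-intercept at any integer in the box.
(d) Solving for integer coefficients yields p as stated.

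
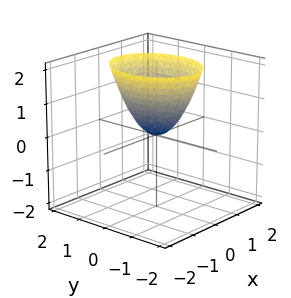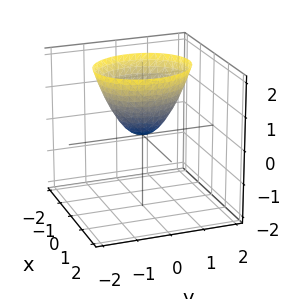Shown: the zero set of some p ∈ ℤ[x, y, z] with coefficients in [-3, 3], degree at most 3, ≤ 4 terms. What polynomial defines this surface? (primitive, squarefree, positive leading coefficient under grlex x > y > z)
3*x^2 + 2*y^2 - 2*z

(a) Degree: a paraboloid; a quadric, so deg p = 2.
(b) Symmetries: it's symmetric under y → −y, forcing even powers of y; the x ↦ −x reflection is a symmetry, so x appears only in even powers.
(c) Observable constraints: it crosses the x-axis at the gridline x = 0; one z-axis crossing is at z = 0.
(d) Together with the visible shape, these determine p as stated.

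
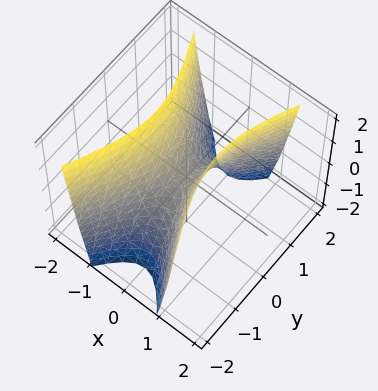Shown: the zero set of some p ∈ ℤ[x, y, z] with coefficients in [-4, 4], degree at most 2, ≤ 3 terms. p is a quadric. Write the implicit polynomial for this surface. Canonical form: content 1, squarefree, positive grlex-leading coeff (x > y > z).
(a) deg p = 2. A hyperbolic paraboloid; a quadric.
(b) Symmetries: it's symmetric under y → −y, forcing even powers of y; it's symmetric under x → −x, forcing even powers of x.
(c) From the axis intercepts and sections: one z-axis crossing is at z = 0; it crosses the x-axis at the gridline x = 0; one y-axis crossing is at y = 0.
(d) Together with the visible shape, these determine p as stated.

3*x^2 - y^2 - z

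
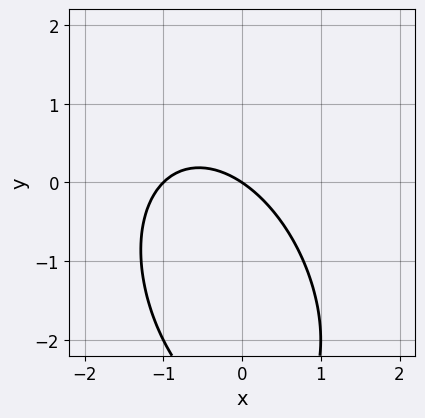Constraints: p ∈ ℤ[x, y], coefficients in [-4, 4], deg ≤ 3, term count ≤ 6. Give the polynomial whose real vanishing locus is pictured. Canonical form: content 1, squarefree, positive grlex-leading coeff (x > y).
(a) deg p = 2.
(b) Observable constraints: it meets the y-axis at y = 0 (among the integer gridlines); among the integer gridlines, it crosses the x-axis at x ∈ {-1, 0}.
(c) Assembling these constraints gives the stated polynomial.

2*x^2 + x*y + y^2 + 2*x + 3*y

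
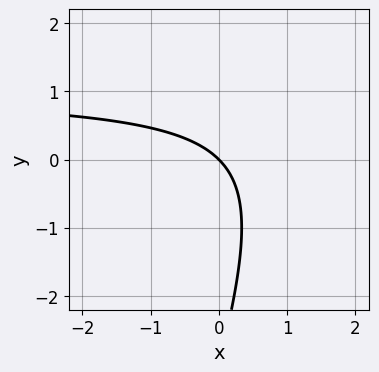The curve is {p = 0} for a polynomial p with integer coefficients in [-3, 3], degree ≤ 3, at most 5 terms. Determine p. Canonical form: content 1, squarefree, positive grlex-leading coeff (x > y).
(a) deg p = 2. No degree-1 curve has this shape.
(b) Reading off the gridlines: one x-axis crossing is at x = 0; one y-axis crossing is at y = 0.
(c) Assembling these constraints gives the stated polynomial.

3*x*y - y^2 - 3*x - 3*y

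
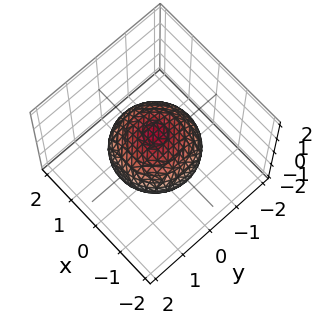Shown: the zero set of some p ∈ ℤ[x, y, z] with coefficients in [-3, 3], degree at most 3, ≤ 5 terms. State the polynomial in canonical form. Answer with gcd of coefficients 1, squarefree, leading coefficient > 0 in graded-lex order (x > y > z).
2*x^2 + 2*y^2 + 3*z^2 - 3

First, deg p = 2. A closed, bounded, convex surface; a quadric.
Then, symmetries: it's symmetric under z → −z, forcing even powers of z; the z-axis is an axis of rotation, so x and y enter only as x² + y².
Next, checking where it meets the axes: the z-axis gridline crossings are at z ∈ {-1, 1}; a circular section at z = 0 has radius between 1 and 2.
Finally, matching integer coefficients to the picture gives p.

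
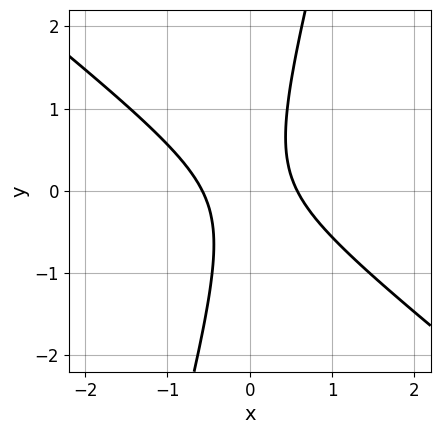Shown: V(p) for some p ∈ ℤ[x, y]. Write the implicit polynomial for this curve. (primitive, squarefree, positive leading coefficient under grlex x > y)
3*x^2 + 3*x*y - y^2 - 1

Degree: the shape is more complex than any degree-1 curve, so deg p = 2.
From the visible intercepts: no y-intercept at any integer in the box.
These observations pin down the coefficients.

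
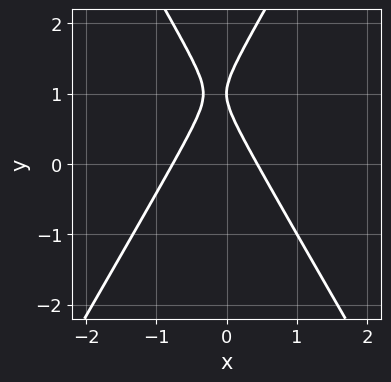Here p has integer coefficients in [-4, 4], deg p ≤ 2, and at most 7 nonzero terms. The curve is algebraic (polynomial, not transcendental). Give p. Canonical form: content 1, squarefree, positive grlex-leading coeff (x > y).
3*x^2 - y^2 + x + 2*y - 1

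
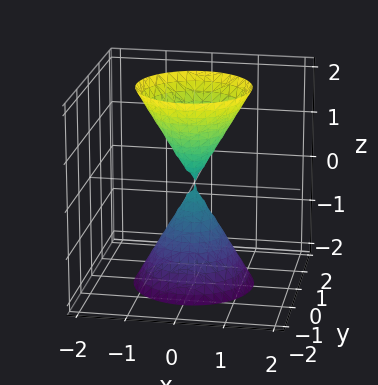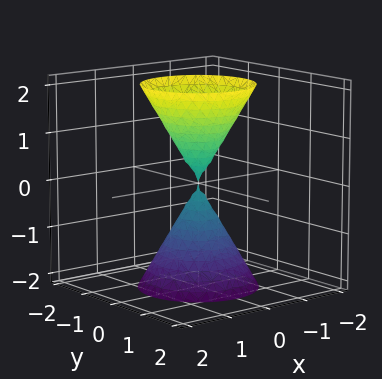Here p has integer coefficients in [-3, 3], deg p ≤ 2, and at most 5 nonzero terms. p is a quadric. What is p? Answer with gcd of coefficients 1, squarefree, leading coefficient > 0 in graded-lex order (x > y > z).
3*x^2 + 3*y^2 - z^2

(a) There are 2 components. Treating them together as one polynomial.
(b) deg p = 2. Two nappes meeting at a single point; a quadric.
(c) Symmetries: the z ↦ −z reflection is a symmetry, so z appears only in even powers; every cross-section ⟂ z is a circle, so x, y appear only via x² + y².
(d) From the axis intercepts and sections: it meets the y-axis at y = 0 (among the integer gridlines); it meets the z-axis at z = 0 (among the integer gridlines).
(e) Together with the visible shape, these determine p as stated.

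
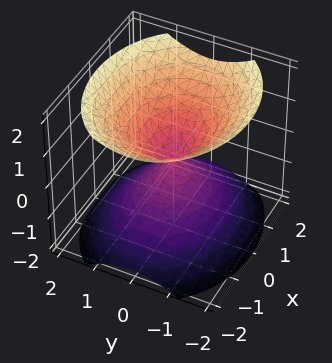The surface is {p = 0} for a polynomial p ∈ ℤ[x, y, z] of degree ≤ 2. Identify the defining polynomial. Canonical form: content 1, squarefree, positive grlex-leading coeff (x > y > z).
First, I count 2 distinct pieces. They look like related sheets of one shape, so recover p as a whole.
Next, degree: a double cone through the origin; a quadric, so deg p = 2.
Then, symmetries: it's symmetric under x → −x, forcing even powers of x; mirror symmetry z ↦ −z ⇒ only even powers of z; mirror symmetry y ↦ −y ⇒ only even powers of y.
Then, from the axis intercepts and sections: one x-axis crossing is at x = 0; it meets the z-axis at z = 0 (among the integer gridlines); it crosses the y-axis at the gridline y = 0.
Finally, matching integer coefficients to the picture gives p.

2*x^2 + 3*y^2 - 3*z^2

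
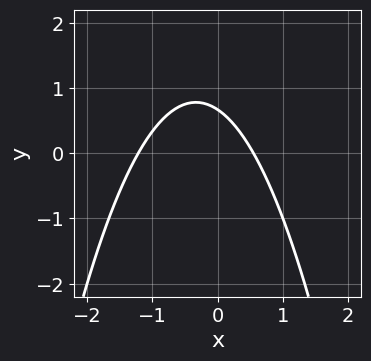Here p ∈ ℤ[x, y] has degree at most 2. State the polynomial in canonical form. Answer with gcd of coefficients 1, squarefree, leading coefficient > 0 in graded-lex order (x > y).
(a) The degree is 2 — no degree-1 curve has this shape.
(b) Putting this together gives p.

3*x^2 + 2*x + 3*y - 2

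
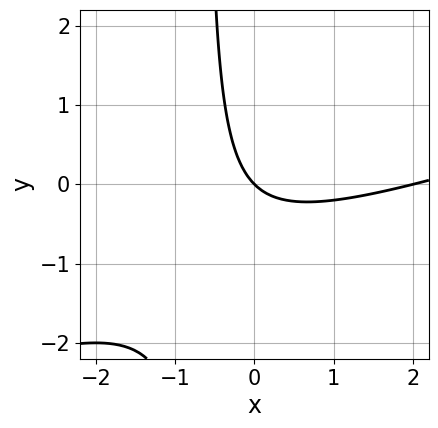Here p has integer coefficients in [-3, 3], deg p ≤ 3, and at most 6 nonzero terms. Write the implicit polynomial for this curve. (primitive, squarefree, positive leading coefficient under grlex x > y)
x^2 - 3*x*y - 2*x - 2*y

First, degree: no degree-1 curve has this shape, so deg p = 2.
Then, from the axis intercepts and sections: the x-axis gridline crossings are at x ∈ {0, 2}; it meets the y-axis at y = 0 (among the integer gridlines).
Finally, assembling these constraints gives the stated polynomial.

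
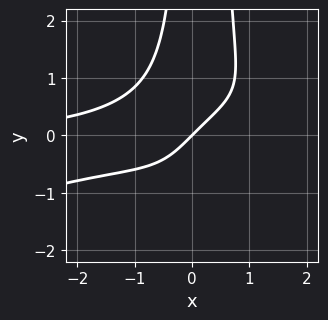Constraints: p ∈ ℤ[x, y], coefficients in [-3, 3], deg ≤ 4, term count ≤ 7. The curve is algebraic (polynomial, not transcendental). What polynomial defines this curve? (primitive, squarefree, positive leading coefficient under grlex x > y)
(a) deg p = 4.
(b) From the axis intercepts and sections: it meets the y-axis at y = 0 (among the integer gridlines); one x-axis crossing is at x = 0.
(c) Putting this together gives p.

x^3*y - 3*x^2*y^2 + x*y^2 - 2*x + 2*y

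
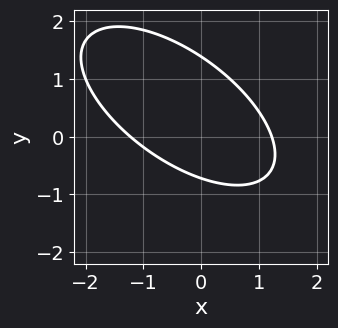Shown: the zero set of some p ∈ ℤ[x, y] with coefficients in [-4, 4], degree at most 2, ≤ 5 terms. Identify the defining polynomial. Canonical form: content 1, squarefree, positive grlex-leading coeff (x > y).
Degree: no degree-1 curve has this shape, so deg p = 2.
Solving for integer coefficients yields p as stated.

2*x^2 + 3*x*y + 3*y^2 - 2*y - 3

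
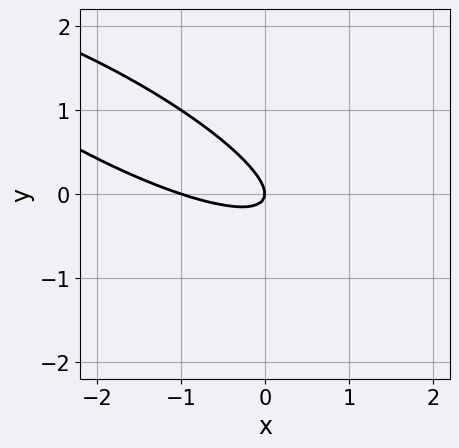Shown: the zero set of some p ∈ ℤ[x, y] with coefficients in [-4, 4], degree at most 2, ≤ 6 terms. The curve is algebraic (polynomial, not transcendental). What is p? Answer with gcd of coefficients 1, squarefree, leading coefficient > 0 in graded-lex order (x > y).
x^2 + 3*x*y + 3*y^2 + x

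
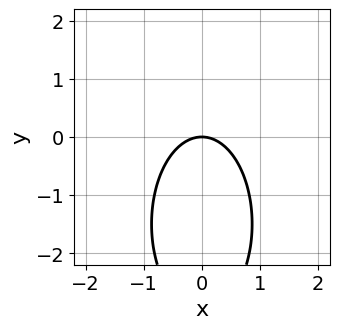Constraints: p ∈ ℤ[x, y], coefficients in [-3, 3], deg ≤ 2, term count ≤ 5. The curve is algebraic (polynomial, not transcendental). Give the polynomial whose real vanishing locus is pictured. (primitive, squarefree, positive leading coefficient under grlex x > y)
1. The degree is 2 — the shape is more complex than any degree-1 curve.
2. Symmetries: the x ↦ −x reflection is a symmetry, so x appears only in even powers.
3. Observable constraints: it crosses the x-axis at the gridline x = 0; it crosses the y-axis at the gridline y = 0.
4. Putting this together gives p.

3*x^2 + y^2 + 3*y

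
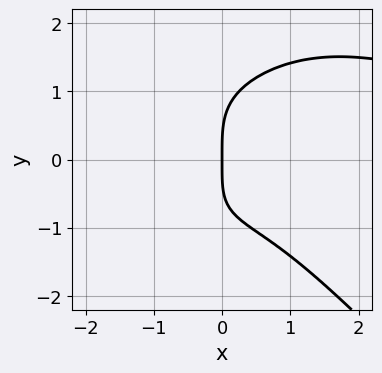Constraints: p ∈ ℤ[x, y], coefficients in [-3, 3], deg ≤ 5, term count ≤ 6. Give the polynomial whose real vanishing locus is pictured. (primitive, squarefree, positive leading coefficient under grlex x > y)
x^3*y + y^4 - x^3 - x*y - 3*x

1. Degree: no degree-3 curve has this shape, so deg p = 4.
2. Observable constraints: one x-axis crossing is at x = 0; it crosses the y-axis at the gridline y = 0.
3. Fitting integer coefficients to these (and the overall shape) gives p.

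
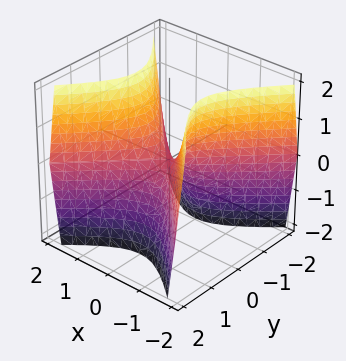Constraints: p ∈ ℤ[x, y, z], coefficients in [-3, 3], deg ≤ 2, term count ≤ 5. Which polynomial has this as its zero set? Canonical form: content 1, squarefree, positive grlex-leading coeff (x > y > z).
deg p = 2. A saddle surface; a quadric.
Symmetries: the x ↦ −x reflection is a symmetry, so x appears only in even powers; the y ↦ −y reflection is a symmetry, so y appears only in even powers.
From the visible intercepts: one y-axis crossing is at y = 0; one x-axis crossing is at x = 0; it crosses the z-axis at the gridline z = 0.
Solving for integer coefficients yields p as stated.

2*x^2 - 2*y^2 - z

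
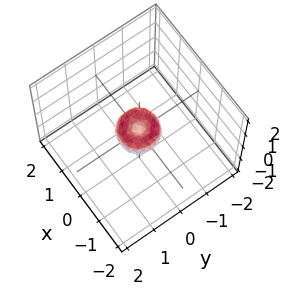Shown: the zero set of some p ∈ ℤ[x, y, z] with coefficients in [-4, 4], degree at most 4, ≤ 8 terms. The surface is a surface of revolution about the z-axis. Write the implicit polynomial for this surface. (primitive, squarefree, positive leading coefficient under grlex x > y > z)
First, degree: the shape is more complex than any degree-3 surface, so deg p = 4.
Then, symmetry: the surface is invariant under rotation about z: p = q(x² + y², z).
Next, from the axis intercepts and sections: a circular section at z = 0 has radius between 0 and 1; one z-axis crossing is at z = 0; one y-axis crossing is at y = 0; one x-axis crossing is at x = 0.
Finally, together with the visible shape, these determine p as stated.

2*x^4 + 4*x^2*y^2 + 2*y^4 - x^2 - y^2 + z^2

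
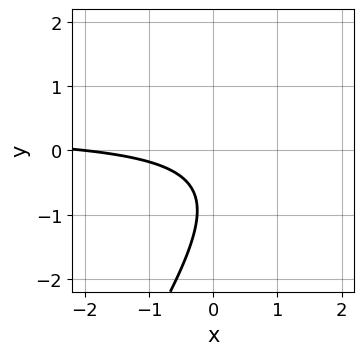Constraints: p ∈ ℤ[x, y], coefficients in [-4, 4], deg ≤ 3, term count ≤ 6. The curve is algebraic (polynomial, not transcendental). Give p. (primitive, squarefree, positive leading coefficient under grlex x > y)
(a) deg p = 2. The shape is more complex than any degree-1 curve.
(b) Checking where it meets the axes: it meets the x-axis at x = -2 (among the integer gridlines); the curve avoids every integer y-axis point in the box.
(c) Matching integer coefficients to the picture gives p.

3*x*y - 2*y^2 - x - 3*y - 2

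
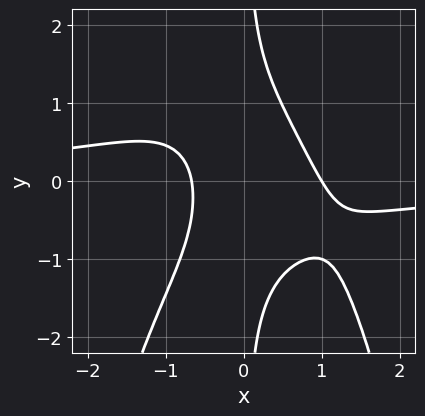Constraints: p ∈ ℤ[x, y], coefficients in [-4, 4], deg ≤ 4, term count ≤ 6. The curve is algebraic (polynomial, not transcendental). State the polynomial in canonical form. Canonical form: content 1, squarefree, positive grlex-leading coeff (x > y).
(a) Degree: a generic line meets the curve in up to 4 points, so deg p = 4.
(b) From the visible intercepts: the curve avoids every integer y-axis point in the box; one x-axis crossing is at x = 1.
(c) Solving for integer coefficients yields p as stated.

3*x^3*y + 3*x*y^2 + 3*x^2 - x - 2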